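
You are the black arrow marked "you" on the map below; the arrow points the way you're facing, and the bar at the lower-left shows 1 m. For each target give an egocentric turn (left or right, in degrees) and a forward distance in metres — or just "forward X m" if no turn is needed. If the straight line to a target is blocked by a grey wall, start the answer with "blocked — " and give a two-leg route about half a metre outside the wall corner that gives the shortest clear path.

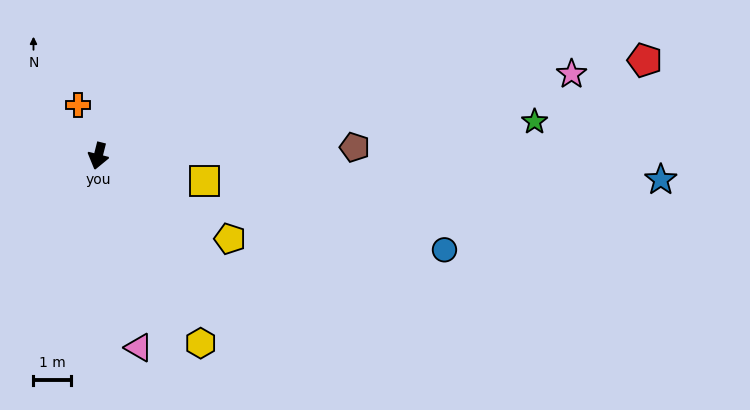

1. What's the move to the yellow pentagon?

turn left 72°, forward 4.2 m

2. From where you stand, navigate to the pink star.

turn left 114°, forward 12.9 m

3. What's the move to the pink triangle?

turn left 26°, forward 5.3 m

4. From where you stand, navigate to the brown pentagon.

turn left 106°, forward 6.9 m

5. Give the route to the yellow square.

turn left 91°, forward 2.9 m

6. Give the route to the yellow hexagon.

turn left 43°, forward 5.7 m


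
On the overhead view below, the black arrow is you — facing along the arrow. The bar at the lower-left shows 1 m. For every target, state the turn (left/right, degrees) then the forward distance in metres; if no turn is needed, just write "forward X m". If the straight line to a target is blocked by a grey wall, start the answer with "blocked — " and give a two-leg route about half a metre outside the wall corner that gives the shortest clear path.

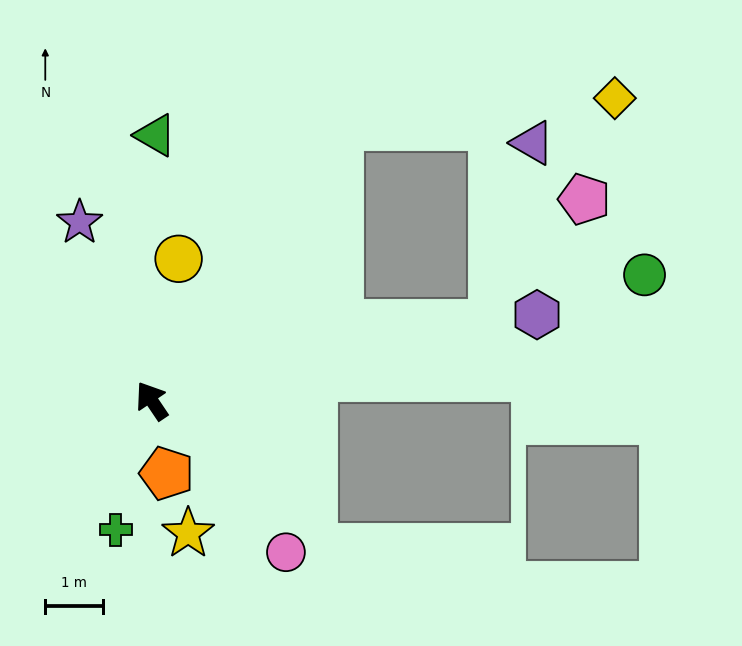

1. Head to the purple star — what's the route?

turn right 12°, forward 3.3 m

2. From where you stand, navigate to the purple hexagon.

turn right 111°, forward 6.9 m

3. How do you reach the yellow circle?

turn right 45°, forward 2.5 m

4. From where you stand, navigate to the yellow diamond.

blocked — turn right 68°, forward 5.8 m, then turn right 50°, forward 4.8 m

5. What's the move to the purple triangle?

blocked — turn right 111°, forward 6.1 m, then turn left 65°, forward 3.2 m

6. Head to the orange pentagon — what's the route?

turn left 158°, forward 1.3 m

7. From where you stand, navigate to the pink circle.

turn right 172°, forward 3.5 m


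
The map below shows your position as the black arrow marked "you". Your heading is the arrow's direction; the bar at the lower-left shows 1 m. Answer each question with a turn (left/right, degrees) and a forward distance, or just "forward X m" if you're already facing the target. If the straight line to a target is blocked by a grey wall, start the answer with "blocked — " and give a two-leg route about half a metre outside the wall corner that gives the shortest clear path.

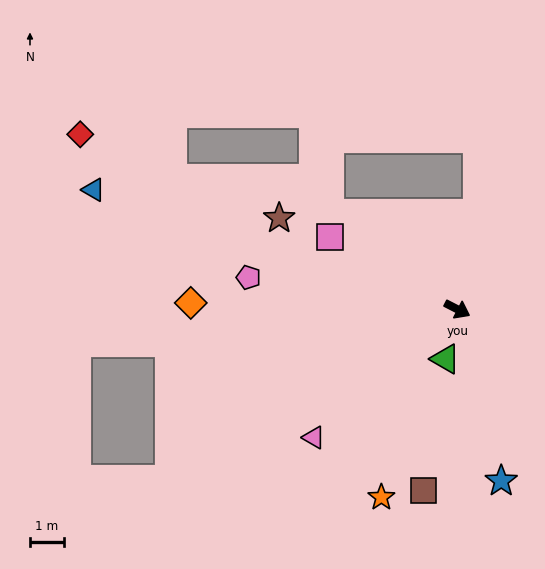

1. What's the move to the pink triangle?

turn right 111°, forward 5.7 m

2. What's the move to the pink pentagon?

turn right 162°, forward 6.2 m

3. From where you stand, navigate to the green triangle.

turn right 76°, forward 1.5 m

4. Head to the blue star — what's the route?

turn right 49°, forward 5.2 m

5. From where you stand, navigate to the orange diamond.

turn right 154°, forward 7.8 m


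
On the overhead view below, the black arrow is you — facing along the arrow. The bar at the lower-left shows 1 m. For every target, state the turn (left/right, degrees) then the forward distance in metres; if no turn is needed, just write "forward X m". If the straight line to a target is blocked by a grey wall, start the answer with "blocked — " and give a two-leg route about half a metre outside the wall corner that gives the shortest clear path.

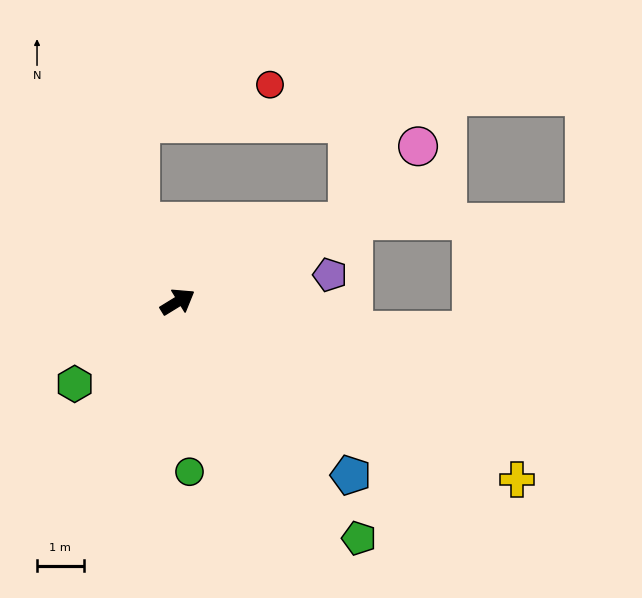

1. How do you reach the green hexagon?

turn right 173°, forward 2.8 m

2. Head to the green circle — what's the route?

turn right 118°, forward 3.7 m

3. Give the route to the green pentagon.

turn right 84°, forward 6.4 m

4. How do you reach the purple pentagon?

turn right 22°, forward 3.3 m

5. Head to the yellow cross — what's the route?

turn right 59°, forward 8.2 m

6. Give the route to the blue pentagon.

turn right 77°, forward 5.3 m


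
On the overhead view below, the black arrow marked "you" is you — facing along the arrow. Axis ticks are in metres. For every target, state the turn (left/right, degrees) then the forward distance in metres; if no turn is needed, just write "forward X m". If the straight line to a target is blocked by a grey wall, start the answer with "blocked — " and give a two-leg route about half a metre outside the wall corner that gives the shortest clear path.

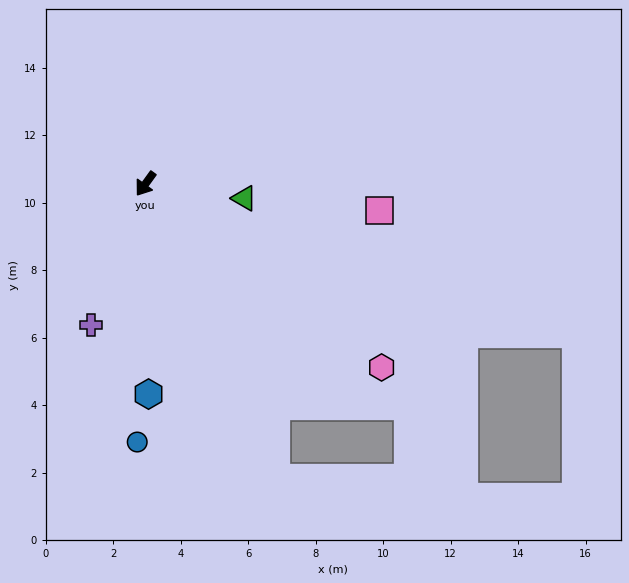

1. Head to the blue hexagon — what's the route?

turn left 37°, forward 6.2 m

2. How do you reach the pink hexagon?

turn left 88°, forward 8.9 m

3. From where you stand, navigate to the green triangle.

turn left 118°, forward 3.0 m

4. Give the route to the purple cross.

turn left 15°, forward 4.5 m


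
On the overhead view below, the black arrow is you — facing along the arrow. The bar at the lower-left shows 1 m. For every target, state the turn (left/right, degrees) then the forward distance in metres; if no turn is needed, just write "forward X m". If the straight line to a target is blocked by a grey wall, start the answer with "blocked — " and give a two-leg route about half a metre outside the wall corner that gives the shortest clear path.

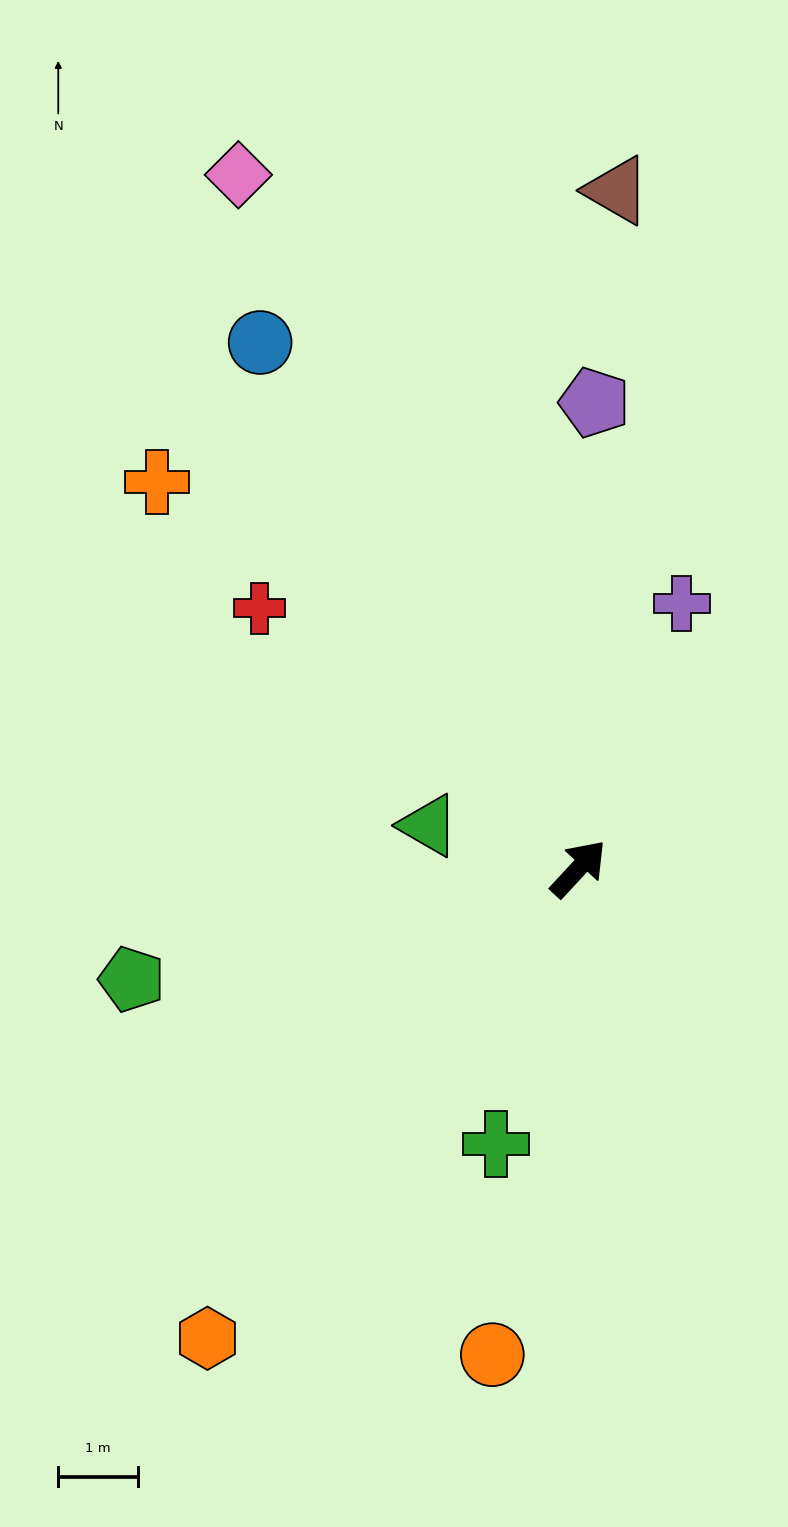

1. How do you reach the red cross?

turn left 94°, forward 5.2 m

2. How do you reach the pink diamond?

turn left 69°, forward 9.7 m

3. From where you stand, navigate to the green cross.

turn right 154°, forward 3.6 m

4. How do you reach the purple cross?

turn left 21°, forward 3.6 m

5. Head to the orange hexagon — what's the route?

turn right 176°, forward 7.5 m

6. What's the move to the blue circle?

turn left 74°, forward 7.7 m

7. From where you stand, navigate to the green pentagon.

turn left 147°, forward 5.8 m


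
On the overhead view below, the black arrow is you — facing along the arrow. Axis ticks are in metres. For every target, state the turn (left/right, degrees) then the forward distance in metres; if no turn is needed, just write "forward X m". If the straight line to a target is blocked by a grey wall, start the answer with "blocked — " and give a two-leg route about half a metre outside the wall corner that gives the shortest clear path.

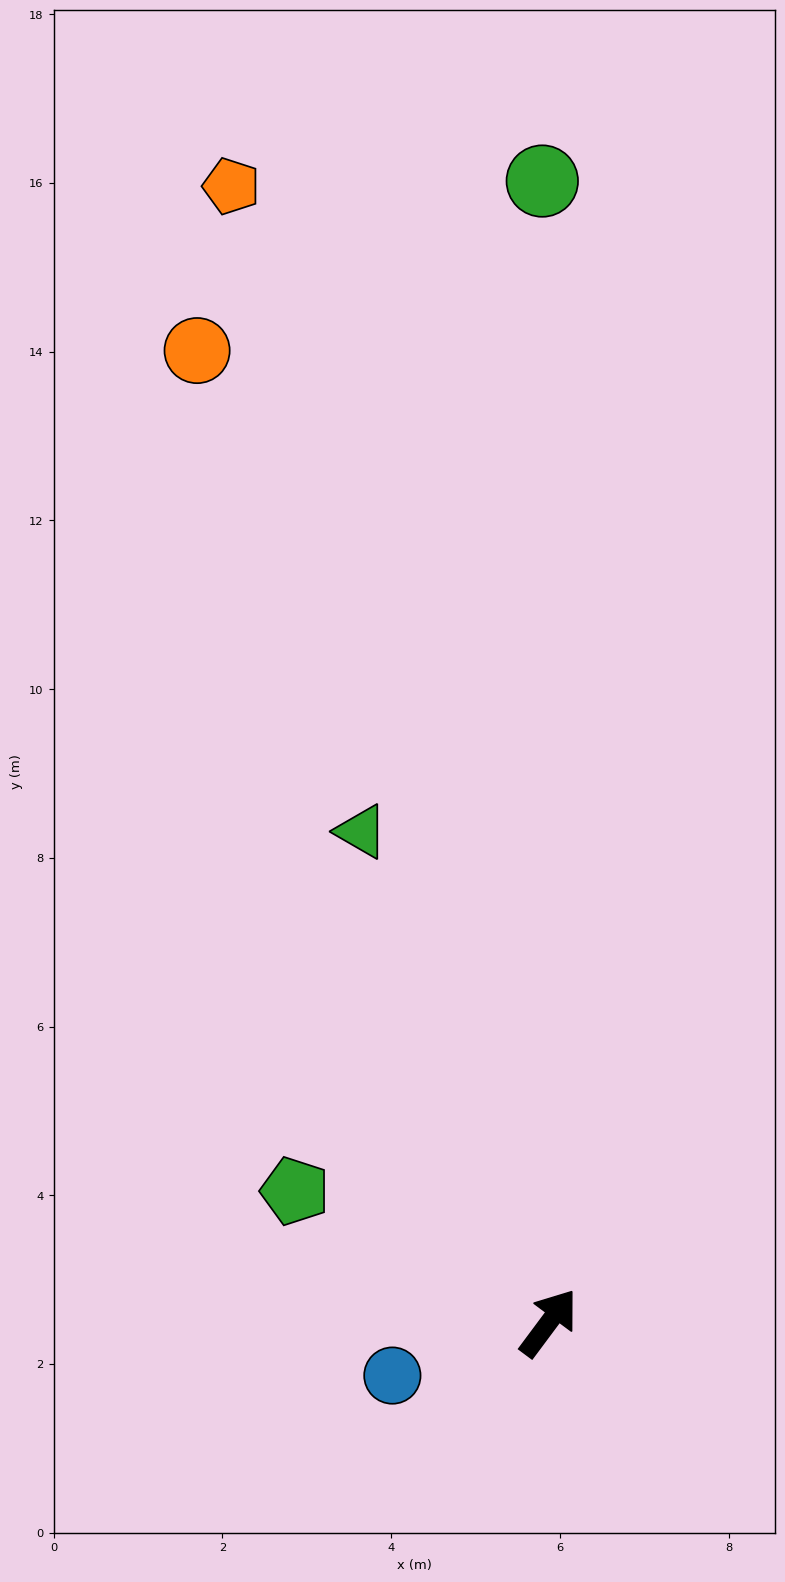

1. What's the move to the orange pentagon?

turn left 52°, forward 14.0 m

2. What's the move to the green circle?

turn left 37°, forward 13.5 m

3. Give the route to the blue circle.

turn left 145°, forward 2.0 m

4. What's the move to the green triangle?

turn left 58°, forward 6.2 m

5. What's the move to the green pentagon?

turn left 99°, forward 3.4 m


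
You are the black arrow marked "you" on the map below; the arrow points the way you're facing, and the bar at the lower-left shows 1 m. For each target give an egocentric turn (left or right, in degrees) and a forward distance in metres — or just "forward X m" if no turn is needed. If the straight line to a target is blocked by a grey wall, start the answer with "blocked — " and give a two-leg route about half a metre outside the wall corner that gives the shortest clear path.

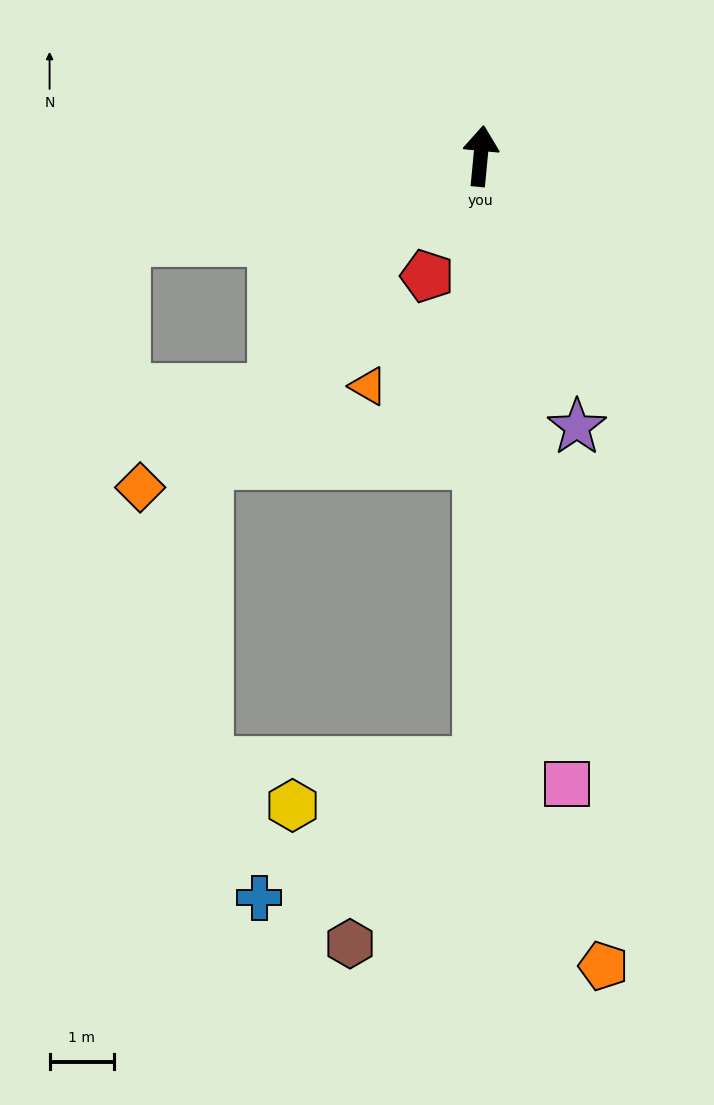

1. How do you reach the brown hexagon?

blocked — turn right 175°, forward 9.5 m, then turn right 35°, forward 3.5 m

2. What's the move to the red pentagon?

turn left 161°, forward 2.1 m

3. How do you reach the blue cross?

blocked — turn right 175°, forward 9.5 m, then turn right 58°, forward 4.0 m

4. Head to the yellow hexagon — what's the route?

blocked — turn right 175°, forward 9.5 m, then turn right 77°, forward 3.0 m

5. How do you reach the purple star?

turn right 155°, forward 4.5 m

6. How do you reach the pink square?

turn right 167°, forward 9.9 m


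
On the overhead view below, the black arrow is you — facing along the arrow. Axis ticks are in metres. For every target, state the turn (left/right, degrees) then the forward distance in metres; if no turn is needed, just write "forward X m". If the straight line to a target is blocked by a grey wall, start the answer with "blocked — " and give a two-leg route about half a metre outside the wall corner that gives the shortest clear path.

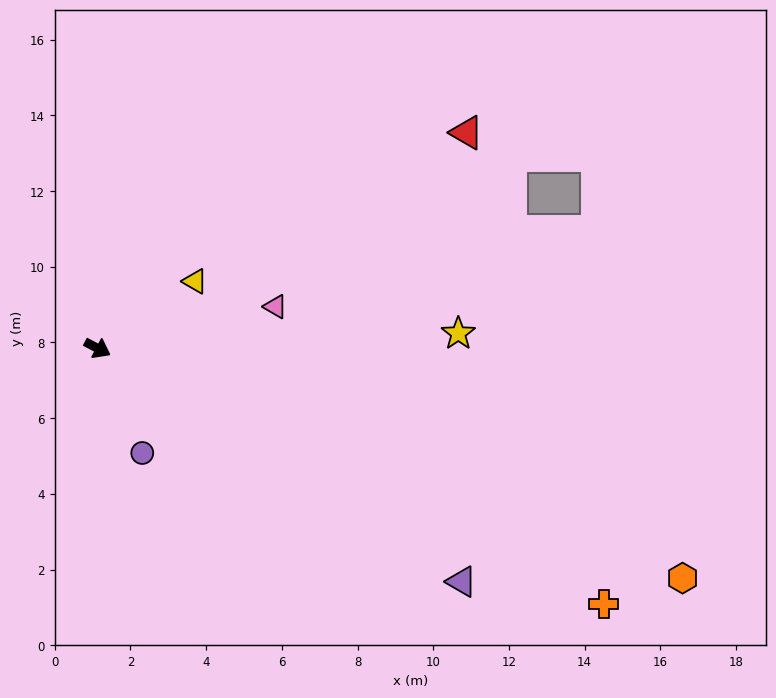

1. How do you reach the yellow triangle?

turn left 62°, forward 3.1 m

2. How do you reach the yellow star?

turn left 30°, forward 9.5 m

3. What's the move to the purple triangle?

turn right 5°, forward 11.4 m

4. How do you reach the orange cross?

forward 15.0 m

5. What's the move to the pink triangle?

turn left 41°, forward 4.8 m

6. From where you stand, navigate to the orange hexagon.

turn left 6°, forward 16.6 m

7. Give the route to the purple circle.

turn right 39°, forward 3.0 m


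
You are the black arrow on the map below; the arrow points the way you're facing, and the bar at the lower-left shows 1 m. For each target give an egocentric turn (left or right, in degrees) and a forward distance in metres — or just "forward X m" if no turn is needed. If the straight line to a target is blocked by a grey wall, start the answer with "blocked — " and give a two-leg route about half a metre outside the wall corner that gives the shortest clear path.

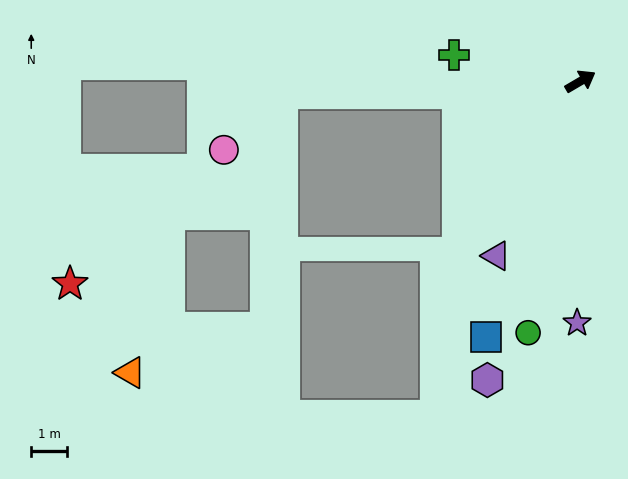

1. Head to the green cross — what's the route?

turn left 138°, forward 3.6 m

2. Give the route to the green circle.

turn right 132°, forward 7.1 m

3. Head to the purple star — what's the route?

turn right 121°, forward 6.7 m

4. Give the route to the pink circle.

blocked — turn left 152°, forward 8.2 m, then turn left 41°, forward 2.3 m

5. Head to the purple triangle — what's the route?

turn right 146°, forward 5.4 m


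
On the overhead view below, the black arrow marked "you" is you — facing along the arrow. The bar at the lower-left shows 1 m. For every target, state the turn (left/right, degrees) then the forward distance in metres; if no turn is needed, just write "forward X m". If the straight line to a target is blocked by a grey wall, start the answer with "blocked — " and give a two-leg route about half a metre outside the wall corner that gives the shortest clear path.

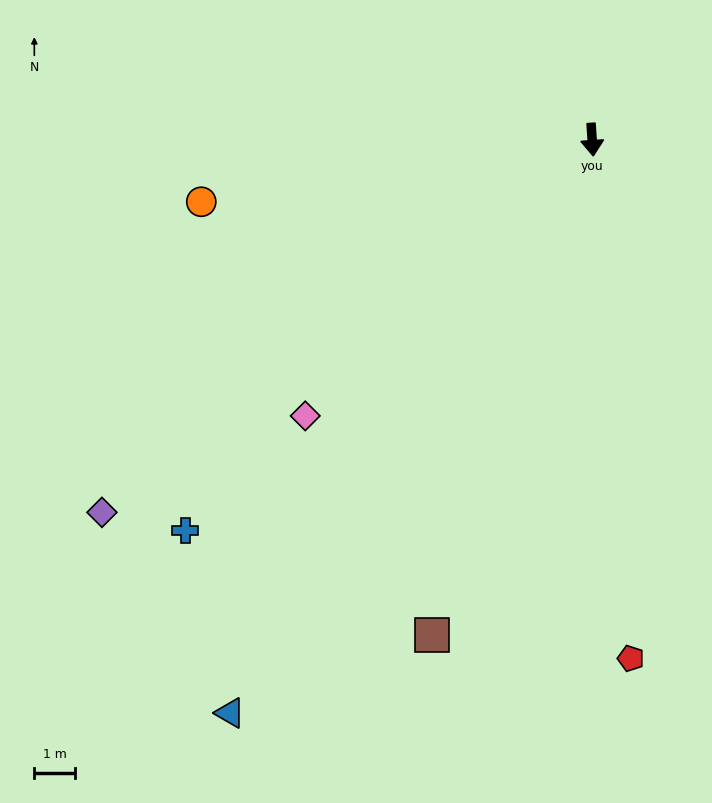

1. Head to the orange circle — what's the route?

turn right 85°, forward 9.7 m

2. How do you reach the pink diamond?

turn right 50°, forward 9.8 m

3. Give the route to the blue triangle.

turn right 36°, forward 16.7 m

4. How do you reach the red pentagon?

forward 12.8 m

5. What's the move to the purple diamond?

turn right 57°, forward 15.2 m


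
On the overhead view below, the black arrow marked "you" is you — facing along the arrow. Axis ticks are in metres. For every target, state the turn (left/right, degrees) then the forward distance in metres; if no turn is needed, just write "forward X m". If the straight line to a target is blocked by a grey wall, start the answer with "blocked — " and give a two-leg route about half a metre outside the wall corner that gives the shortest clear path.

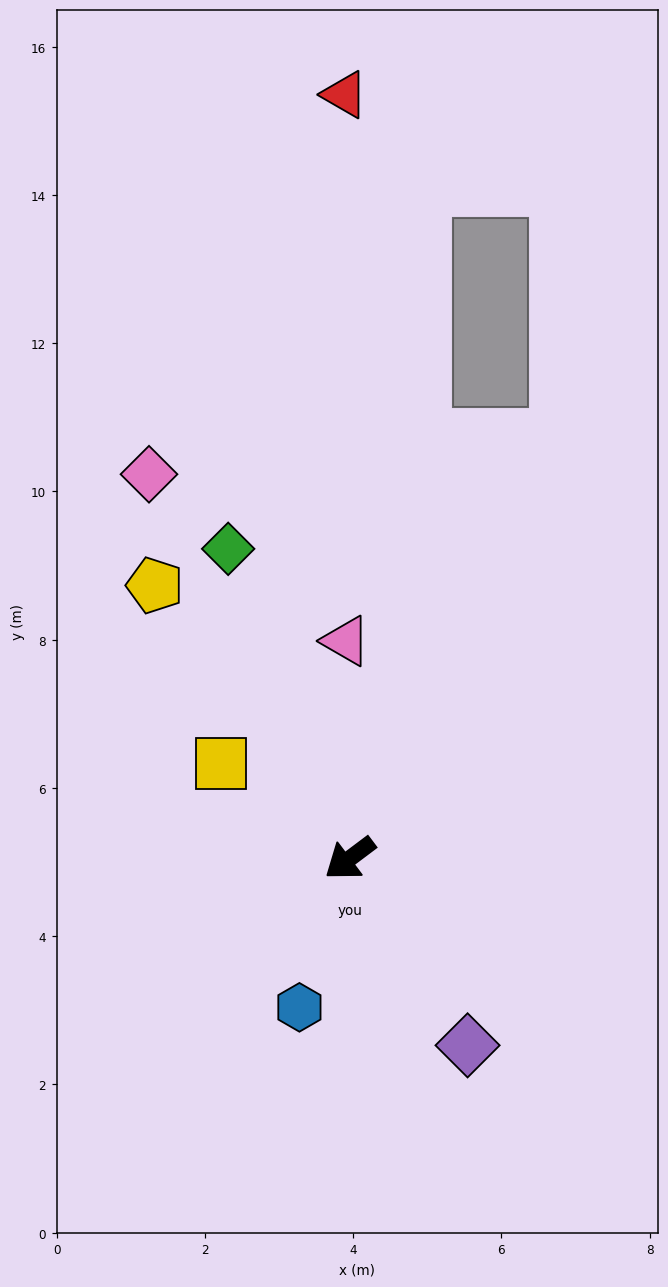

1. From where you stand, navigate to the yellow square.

turn right 73°, forward 2.2 m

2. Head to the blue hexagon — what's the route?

turn left 34°, forward 2.1 m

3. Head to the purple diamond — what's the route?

turn left 85°, forward 3.0 m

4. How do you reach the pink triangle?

turn right 126°, forward 2.9 m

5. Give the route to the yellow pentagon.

turn right 91°, forward 4.5 m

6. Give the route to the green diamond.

turn right 105°, forward 4.5 m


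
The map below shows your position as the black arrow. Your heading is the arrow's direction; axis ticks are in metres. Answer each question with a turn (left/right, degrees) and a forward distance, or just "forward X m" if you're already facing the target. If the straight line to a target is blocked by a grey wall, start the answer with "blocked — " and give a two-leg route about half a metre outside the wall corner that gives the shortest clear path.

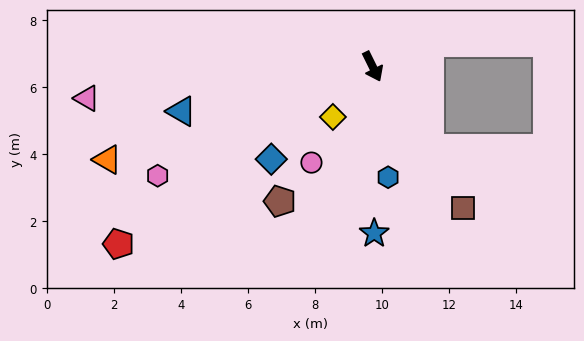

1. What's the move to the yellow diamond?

turn right 64°, forward 1.9 m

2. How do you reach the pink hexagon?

turn right 89°, forward 7.2 m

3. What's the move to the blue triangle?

turn right 103°, forward 5.9 m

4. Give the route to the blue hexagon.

turn right 18°, forward 3.3 m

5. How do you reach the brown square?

turn left 6°, forward 5.0 m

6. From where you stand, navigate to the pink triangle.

turn right 110°, forward 8.6 m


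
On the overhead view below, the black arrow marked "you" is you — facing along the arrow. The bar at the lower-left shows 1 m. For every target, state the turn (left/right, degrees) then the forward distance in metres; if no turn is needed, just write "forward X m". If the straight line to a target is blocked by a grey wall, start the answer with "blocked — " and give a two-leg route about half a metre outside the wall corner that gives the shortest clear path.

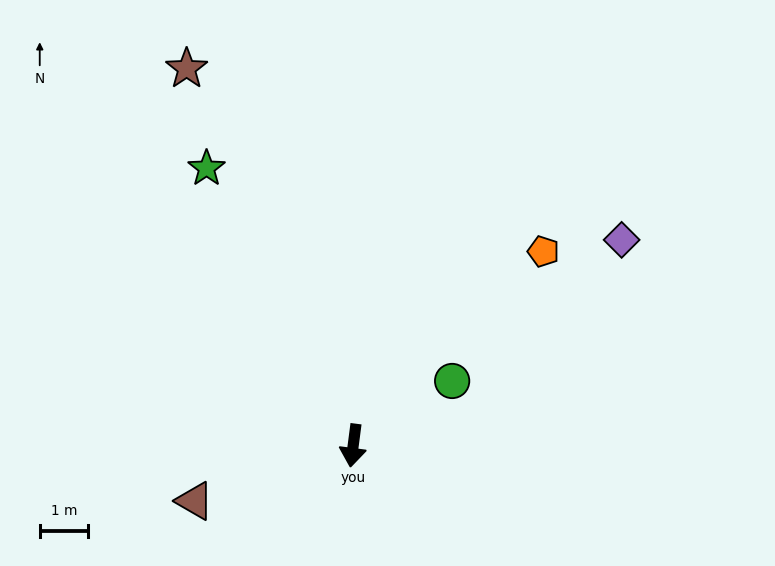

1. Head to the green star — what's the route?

turn right 145°, forward 6.5 m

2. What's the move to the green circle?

turn left 131°, forward 2.5 m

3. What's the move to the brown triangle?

turn right 63°, forward 3.5 m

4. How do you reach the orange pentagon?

turn left 143°, forward 5.7 m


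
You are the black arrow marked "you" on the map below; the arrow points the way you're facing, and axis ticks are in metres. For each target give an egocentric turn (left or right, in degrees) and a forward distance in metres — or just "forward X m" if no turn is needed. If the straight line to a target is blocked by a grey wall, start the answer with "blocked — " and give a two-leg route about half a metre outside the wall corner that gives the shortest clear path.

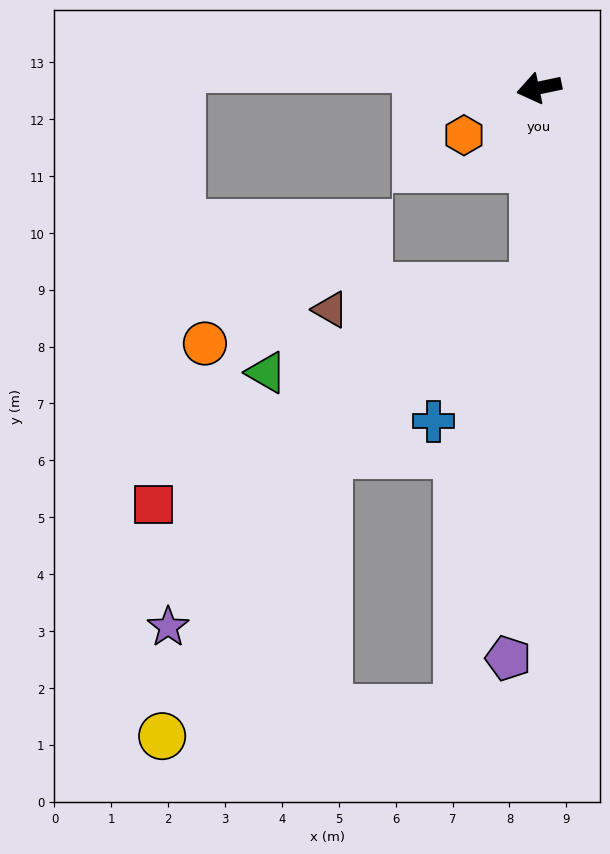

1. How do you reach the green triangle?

blocked — turn left 77°, forward 3.5 m, then turn right 71°, forward 4.9 m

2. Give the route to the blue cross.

blocked — turn left 77°, forward 3.5 m, then turn right 35°, forward 3.0 m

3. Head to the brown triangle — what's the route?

blocked — turn left 77°, forward 3.5 m, then turn right 82°, forward 3.6 m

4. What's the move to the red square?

blocked — turn left 77°, forward 3.5 m, then turn right 59°, forward 7.7 m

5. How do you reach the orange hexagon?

turn left 20°, forward 1.6 m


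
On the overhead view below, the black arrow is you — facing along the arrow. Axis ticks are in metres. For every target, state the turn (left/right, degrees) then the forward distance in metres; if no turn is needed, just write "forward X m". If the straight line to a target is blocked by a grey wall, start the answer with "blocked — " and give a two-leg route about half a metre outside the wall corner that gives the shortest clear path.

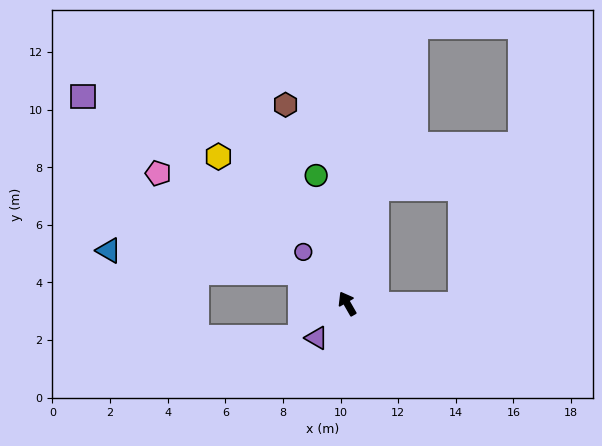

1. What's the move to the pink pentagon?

turn left 26°, forward 8.0 m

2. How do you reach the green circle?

turn right 16°, forward 4.6 m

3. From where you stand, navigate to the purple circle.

turn left 11°, forward 2.4 m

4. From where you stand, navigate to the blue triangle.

blocked — turn left 27°, forward 1.9 m, then turn left 26°, forward 6.7 m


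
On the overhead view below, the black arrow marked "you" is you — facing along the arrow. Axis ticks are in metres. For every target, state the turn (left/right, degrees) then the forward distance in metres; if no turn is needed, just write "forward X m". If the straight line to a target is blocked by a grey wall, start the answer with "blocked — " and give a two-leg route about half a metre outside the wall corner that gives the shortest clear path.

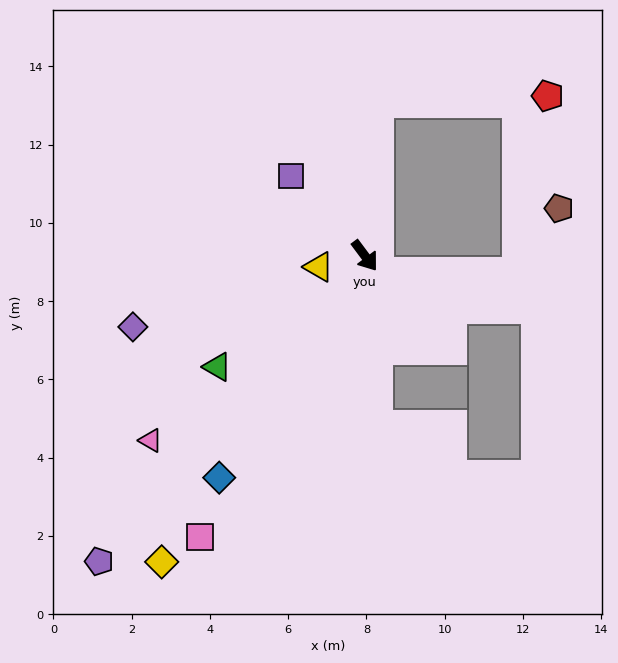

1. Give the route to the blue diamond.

turn right 70°, forward 6.8 m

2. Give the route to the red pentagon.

blocked — turn left 138°, forward 4.0 m, then turn right 83°, forward 4.3 m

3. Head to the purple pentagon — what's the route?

turn right 78°, forward 10.4 m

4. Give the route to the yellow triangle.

turn right 113°, forward 1.2 m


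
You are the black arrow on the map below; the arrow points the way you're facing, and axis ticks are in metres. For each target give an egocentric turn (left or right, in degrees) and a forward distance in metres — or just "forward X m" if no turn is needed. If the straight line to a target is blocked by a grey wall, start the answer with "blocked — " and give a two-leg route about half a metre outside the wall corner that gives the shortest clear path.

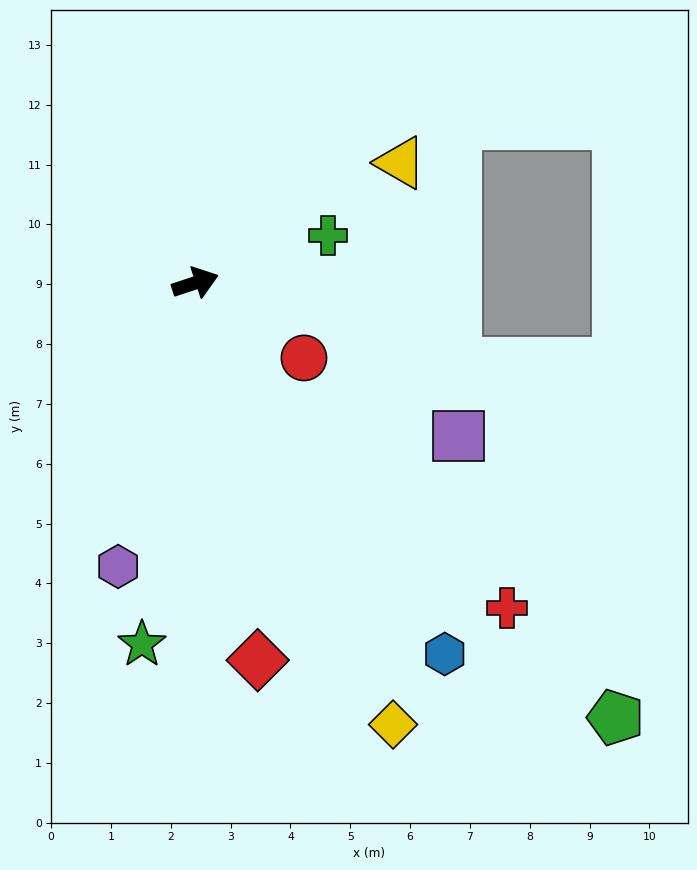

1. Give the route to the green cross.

forward 2.4 m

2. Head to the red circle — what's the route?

turn right 53°, forward 2.2 m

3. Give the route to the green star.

turn right 117°, forward 6.1 m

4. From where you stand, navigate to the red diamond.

turn right 99°, forward 6.4 m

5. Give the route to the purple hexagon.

turn right 123°, forward 4.9 m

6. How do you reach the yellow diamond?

turn right 84°, forward 8.1 m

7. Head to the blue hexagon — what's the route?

turn right 74°, forward 7.5 m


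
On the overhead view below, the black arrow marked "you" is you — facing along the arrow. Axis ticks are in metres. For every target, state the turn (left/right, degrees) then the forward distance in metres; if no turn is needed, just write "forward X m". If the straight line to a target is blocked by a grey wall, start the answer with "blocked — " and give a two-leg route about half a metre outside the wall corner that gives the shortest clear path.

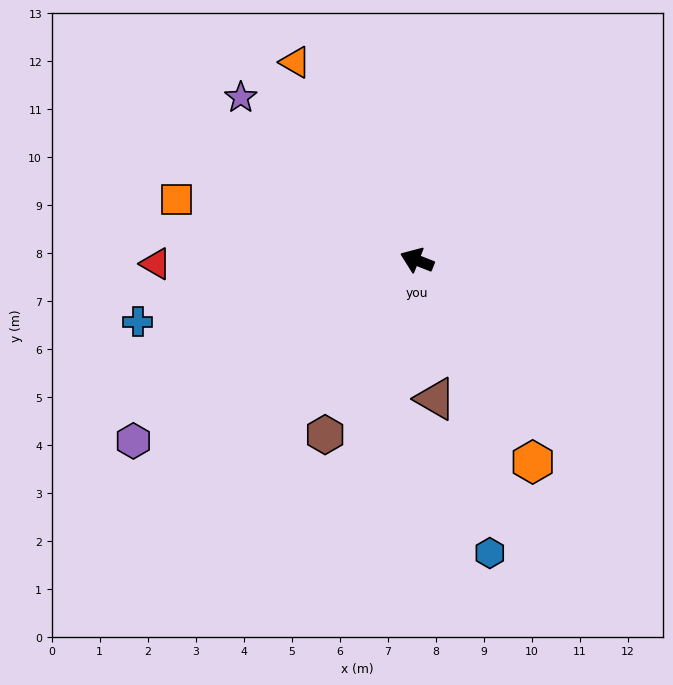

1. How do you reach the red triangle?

turn left 22°, forward 5.4 m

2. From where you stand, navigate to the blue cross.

turn left 34°, forward 6.0 m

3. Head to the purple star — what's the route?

turn right 21°, forward 5.0 m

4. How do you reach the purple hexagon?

turn left 54°, forward 7.0 m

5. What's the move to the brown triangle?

turn left 119°, forward 2.9 m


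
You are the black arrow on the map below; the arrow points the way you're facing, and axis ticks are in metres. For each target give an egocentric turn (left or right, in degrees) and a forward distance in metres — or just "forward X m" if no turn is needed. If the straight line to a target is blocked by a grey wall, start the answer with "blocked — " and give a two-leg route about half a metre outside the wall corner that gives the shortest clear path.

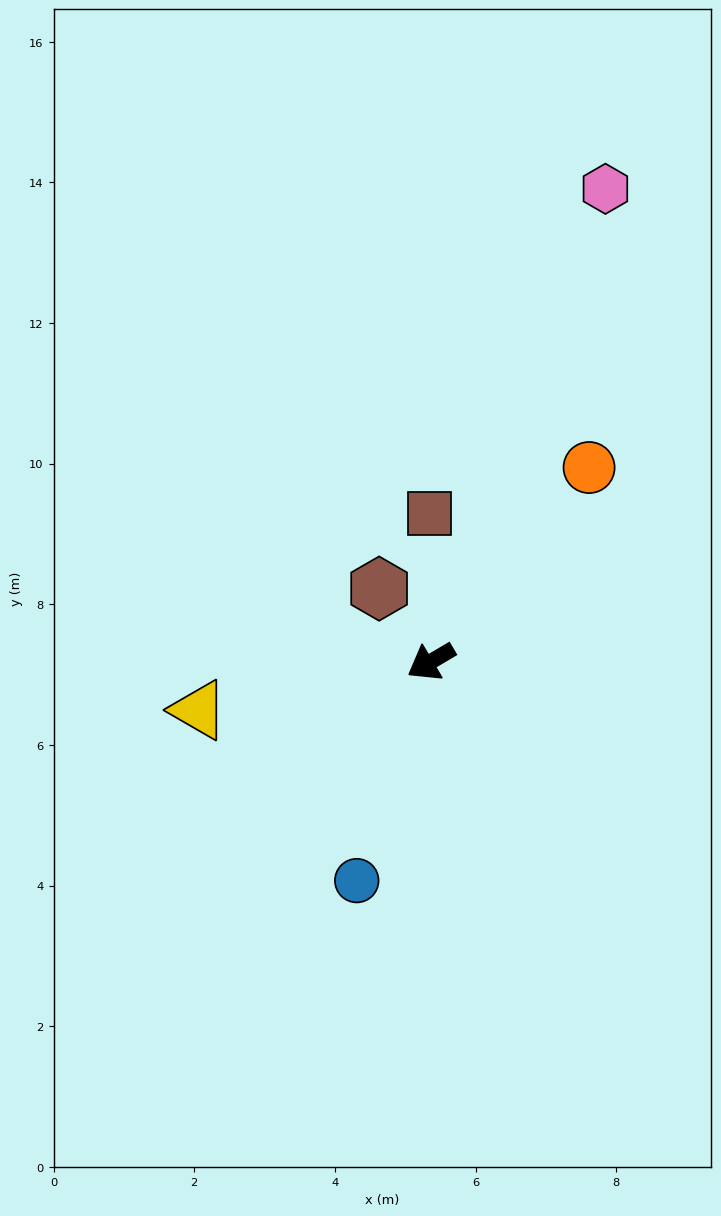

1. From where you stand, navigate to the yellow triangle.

turn right 19°, forward 3.4 m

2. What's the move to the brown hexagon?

turn right 85°, forward 1.3 m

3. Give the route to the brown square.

turn right 120°, forward 2.1 m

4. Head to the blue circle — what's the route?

turn left 41°, forward 3.3 m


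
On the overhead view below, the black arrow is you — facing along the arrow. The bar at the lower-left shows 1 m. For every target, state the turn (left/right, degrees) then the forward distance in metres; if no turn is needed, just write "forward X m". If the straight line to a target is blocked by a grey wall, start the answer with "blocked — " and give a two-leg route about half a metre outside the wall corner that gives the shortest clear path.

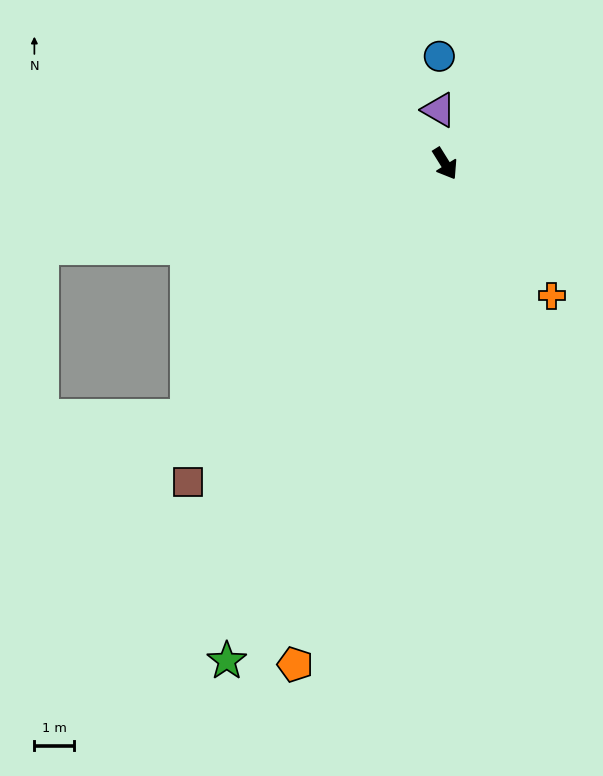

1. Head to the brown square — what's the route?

turn right 71°, forward 10.2 m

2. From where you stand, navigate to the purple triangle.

turn left 155°, forward 1.4 m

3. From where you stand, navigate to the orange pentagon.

turn right 49°, forward 13.1 m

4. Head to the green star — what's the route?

turn right 56°, forward 13.6 m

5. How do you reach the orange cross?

turn left 7°, forward 4.2 m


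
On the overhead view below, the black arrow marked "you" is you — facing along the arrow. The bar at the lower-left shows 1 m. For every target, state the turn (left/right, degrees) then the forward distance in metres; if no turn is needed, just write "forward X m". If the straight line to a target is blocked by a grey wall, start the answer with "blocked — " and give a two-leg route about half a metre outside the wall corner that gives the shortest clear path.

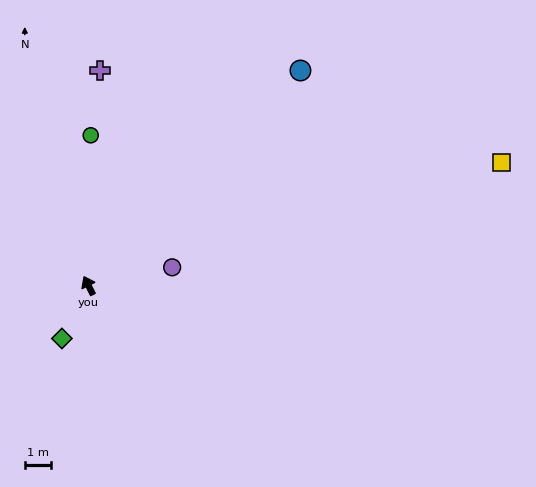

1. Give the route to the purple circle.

turn right 104°, forward 3.3 m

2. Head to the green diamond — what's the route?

turn left 127°, forward 2.3 m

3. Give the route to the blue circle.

turn right 71°, forward 11.6 m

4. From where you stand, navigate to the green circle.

turn right 27°, forward 5.8 m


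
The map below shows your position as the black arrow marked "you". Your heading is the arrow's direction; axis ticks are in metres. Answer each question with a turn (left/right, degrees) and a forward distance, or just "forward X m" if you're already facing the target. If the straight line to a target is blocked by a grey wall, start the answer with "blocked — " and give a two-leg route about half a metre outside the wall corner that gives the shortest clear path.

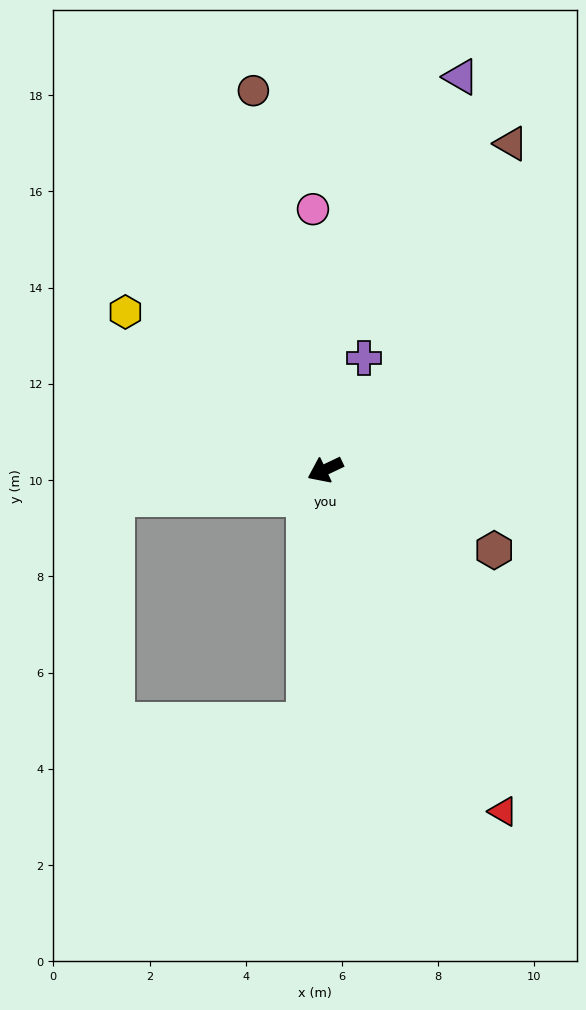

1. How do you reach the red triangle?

turn left 92°, forward 8.0 m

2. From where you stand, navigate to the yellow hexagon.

turn right 64°, forward 5.3 m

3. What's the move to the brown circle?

turn right 105°, forward 8.0 m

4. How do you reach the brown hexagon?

turn left 129°, forward 3.9 m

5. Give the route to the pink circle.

turn right 113°, forward 5.4 m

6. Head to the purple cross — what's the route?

turn right 135°, forward 2.5 m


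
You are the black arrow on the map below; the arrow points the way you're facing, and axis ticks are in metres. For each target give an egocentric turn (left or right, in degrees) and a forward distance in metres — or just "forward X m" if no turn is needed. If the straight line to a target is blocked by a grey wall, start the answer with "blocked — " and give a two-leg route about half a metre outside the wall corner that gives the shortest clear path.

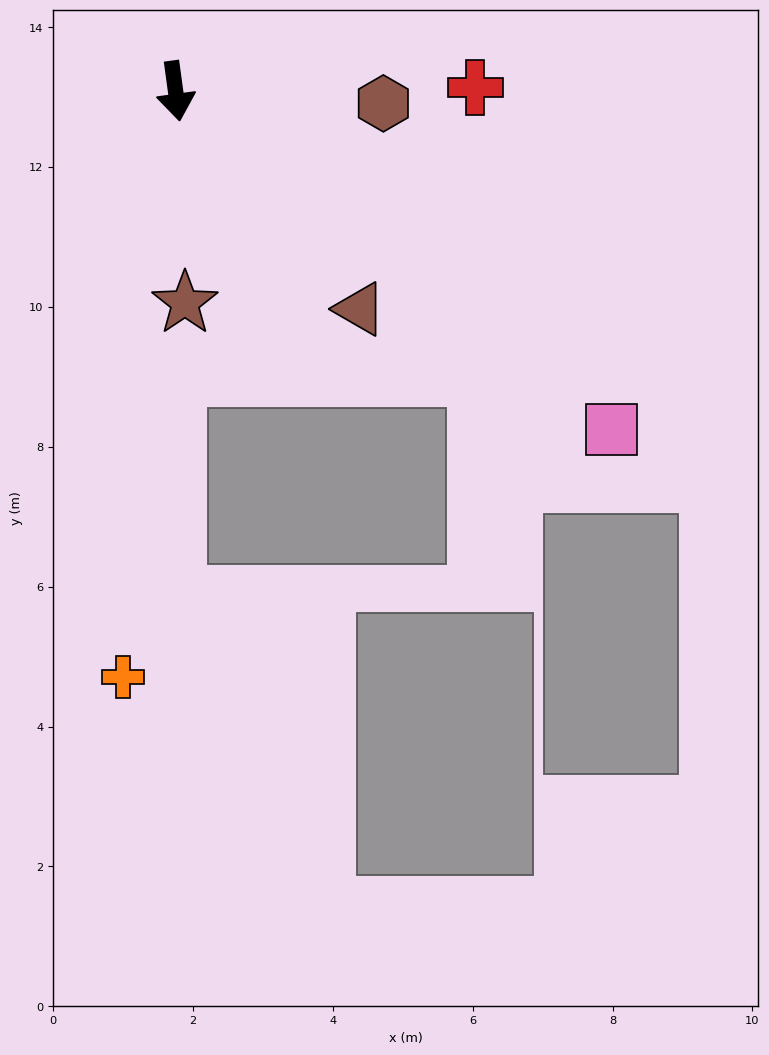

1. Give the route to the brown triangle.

turn left 32°, forward 4.1 m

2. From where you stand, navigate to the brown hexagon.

turn left 79°, forward 3.0 m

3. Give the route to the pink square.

turn left 44°, forward 7.9 m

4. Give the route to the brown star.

turn right 5°, forward 3.0 m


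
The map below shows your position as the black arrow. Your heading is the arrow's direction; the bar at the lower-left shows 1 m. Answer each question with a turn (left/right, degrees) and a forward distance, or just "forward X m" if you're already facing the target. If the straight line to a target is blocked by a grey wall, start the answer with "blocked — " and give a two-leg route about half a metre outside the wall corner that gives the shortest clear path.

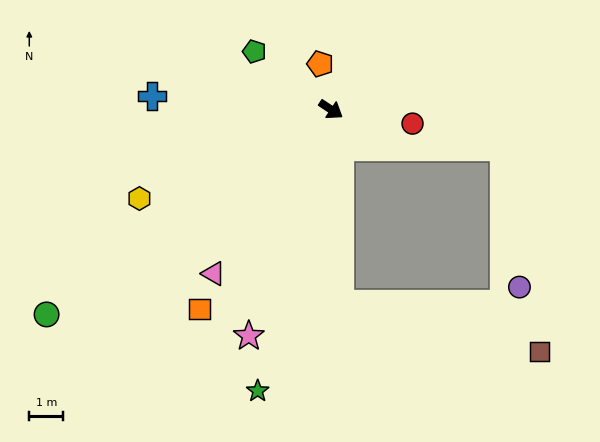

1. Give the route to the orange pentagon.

turn left 137°, forward 1.4 m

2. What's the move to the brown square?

blocked — turn right 54°, forward 5.7 m, then turn left 74°, forward 6.0 m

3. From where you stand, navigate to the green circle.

turn right 111°, forward 10.3 m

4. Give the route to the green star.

turn right 71°, forward 8.6 m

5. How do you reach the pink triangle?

turn right 92°, forward 5.9 m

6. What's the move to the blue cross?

turn right 151°, forward 5.3 m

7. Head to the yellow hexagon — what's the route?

turn right 121°, forward 6.2 m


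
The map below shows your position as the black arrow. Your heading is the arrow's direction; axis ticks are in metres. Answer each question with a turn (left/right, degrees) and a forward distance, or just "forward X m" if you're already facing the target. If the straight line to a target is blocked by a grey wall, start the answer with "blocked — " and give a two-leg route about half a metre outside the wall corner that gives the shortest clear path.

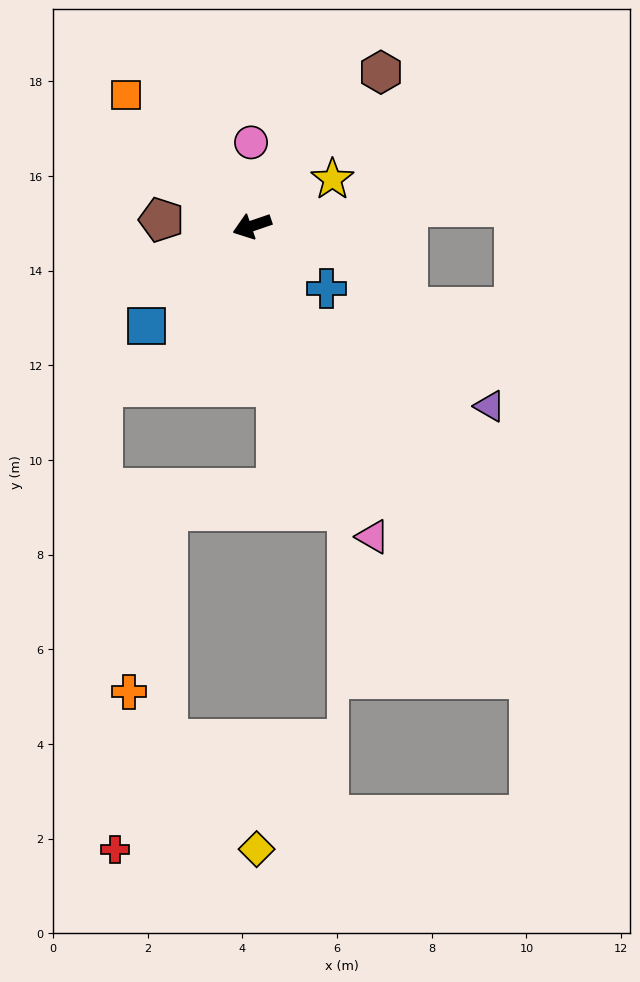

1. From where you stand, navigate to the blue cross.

turn left 121°, forward 2.1 m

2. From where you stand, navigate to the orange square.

turn right 65°, forward 3.8 m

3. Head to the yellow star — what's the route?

turn right 169°, forward 2.0 m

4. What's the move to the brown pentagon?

turn right 23°, forward 1.9 m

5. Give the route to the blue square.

turn left 25°, forward 3.1 m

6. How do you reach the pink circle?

turn right 108°, forward 1.8 m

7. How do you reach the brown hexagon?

turn right 149°, forward 4.2 m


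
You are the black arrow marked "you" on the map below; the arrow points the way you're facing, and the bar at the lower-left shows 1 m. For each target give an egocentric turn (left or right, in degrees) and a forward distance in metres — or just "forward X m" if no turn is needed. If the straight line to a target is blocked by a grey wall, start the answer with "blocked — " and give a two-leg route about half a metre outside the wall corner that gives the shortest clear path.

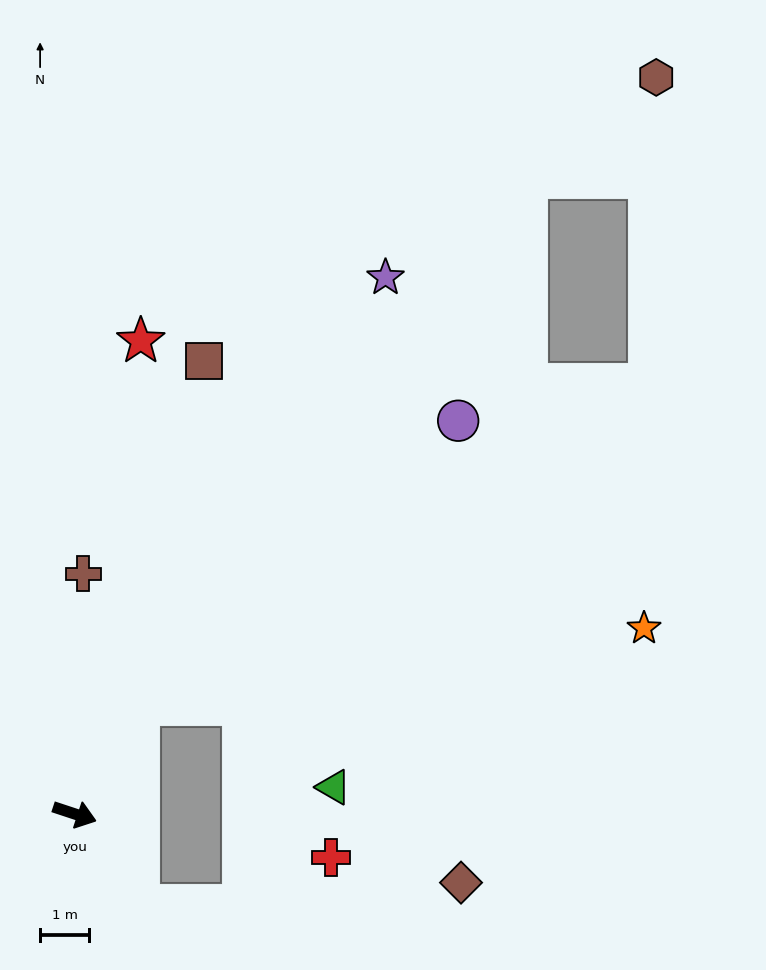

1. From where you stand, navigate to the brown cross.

turn left 106°, forward 4.9 m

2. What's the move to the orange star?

blocked — turn left 78°, forward 2.6 m, then turn right 51°, forward 10.5 m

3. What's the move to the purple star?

turn left 78°, forward 12.7 m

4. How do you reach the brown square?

turn left 92°, forward 9.6 m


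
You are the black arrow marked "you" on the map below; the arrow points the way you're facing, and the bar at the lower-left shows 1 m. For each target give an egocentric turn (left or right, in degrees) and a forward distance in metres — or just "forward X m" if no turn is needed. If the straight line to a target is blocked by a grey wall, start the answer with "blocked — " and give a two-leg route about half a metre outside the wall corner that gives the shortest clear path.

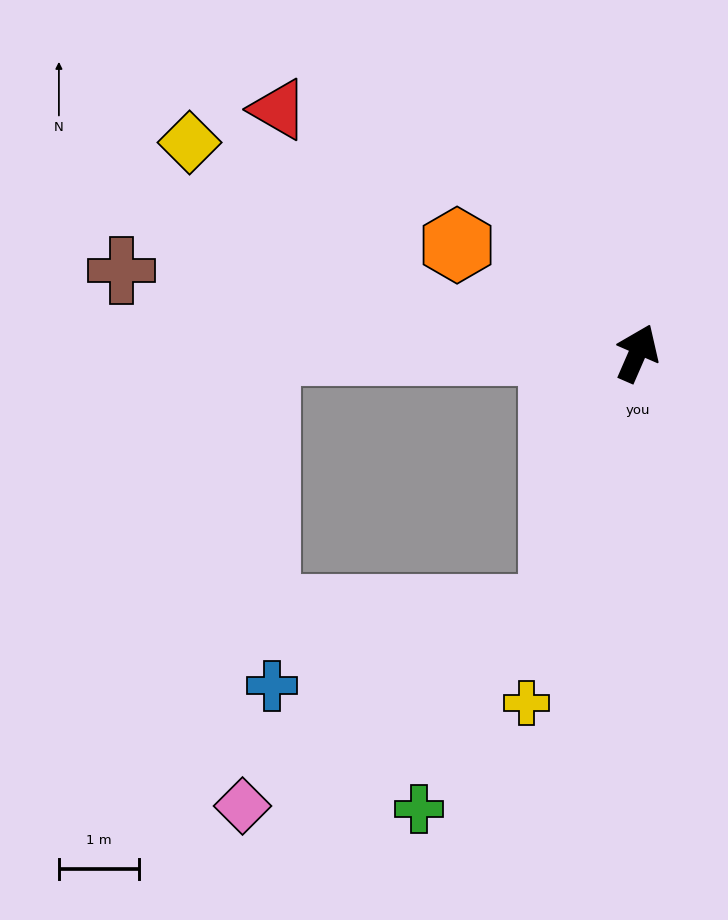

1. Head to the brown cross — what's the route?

turn left 104°, forward 6.5 m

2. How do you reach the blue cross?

blocked — turn right 175°, forward 3.3 m, then turn right 56°, forward 3.6 m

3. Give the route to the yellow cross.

turn right 174°, forward 4.6 m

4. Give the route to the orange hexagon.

turn left 83°, forward 2.6 m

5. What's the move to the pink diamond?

blocked — turn right 175°, forward 3.3 m, then turn right 39°, forward 4.6 m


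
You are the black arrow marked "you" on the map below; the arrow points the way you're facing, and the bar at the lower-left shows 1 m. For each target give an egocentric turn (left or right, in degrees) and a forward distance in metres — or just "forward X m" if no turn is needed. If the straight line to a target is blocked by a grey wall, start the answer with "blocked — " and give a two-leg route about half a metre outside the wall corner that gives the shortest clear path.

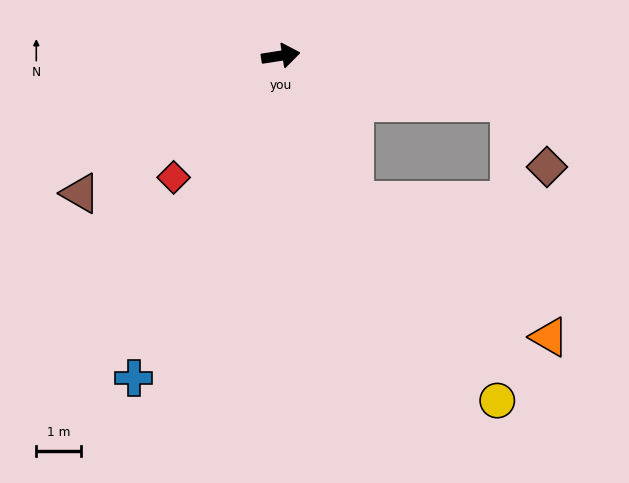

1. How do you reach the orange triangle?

blocked — turn right 72°, forward 3.7 m, then turn left 28°, forward 5.4 m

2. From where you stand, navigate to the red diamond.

turn right 140°, forward 3.7 m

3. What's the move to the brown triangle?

turn right 154°, forward 5.5 m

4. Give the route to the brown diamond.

blocked — turn right 21°, forward 5.3 m, then turn right 47°, forward 1.7 m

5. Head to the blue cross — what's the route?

turn right 123°, forward 8.0 m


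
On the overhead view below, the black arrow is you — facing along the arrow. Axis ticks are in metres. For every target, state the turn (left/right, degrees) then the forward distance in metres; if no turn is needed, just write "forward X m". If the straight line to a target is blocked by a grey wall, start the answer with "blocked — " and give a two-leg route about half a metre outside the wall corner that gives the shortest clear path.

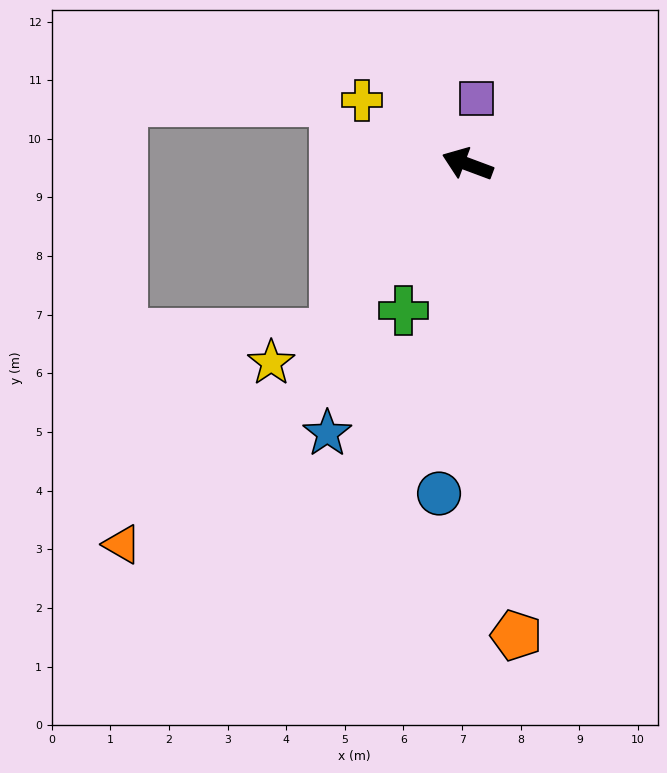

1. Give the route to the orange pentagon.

turn left 116°, forward 8.1 m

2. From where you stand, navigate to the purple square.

turn right 77°, forward 1.1 m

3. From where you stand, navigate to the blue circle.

turn left 106°, forward 5.6 m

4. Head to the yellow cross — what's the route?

turn right 11°, forward 2.1 m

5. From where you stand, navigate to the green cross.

turn left 87°, forward 2.7 m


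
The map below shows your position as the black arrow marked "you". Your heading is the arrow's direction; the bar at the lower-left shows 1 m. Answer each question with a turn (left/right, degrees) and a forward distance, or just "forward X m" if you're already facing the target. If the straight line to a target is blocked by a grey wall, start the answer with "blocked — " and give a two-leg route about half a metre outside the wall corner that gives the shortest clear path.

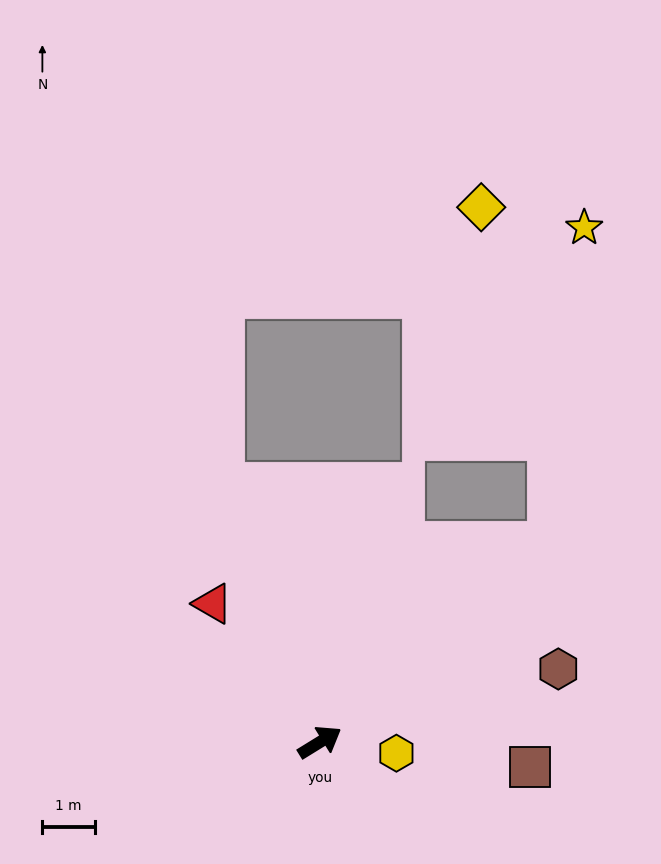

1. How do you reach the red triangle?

turn left 96°, forward 3.3 m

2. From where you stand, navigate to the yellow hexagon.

turn right 40°, forward 1.5 m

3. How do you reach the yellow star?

blocked — turn left 9°, forward 5.8 m, then turn left 43°, forward 6.1 m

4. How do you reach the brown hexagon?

turn right 15°, forward 4.8 m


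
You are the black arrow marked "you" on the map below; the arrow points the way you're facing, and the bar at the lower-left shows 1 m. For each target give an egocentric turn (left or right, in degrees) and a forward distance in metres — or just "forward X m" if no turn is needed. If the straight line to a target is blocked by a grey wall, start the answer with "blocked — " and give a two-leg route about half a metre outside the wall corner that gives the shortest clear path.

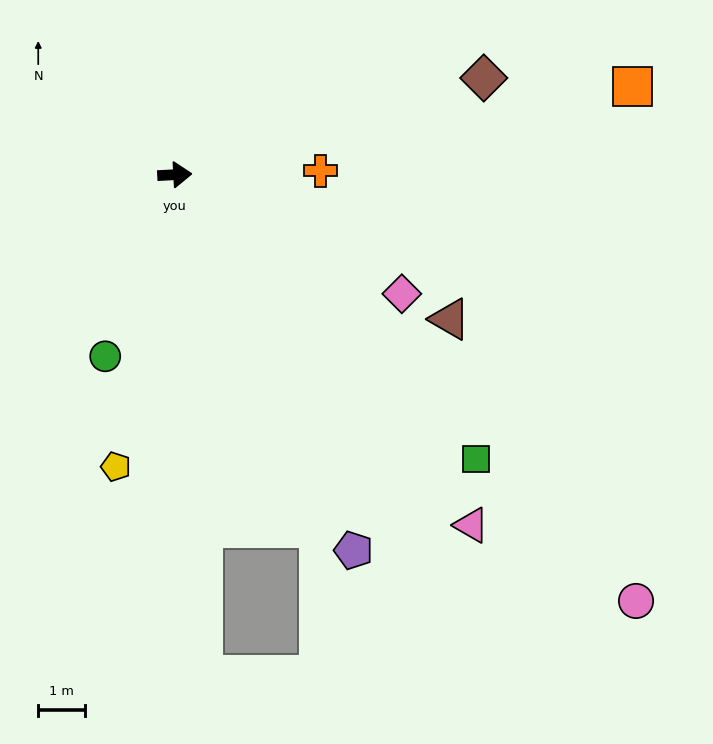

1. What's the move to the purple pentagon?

turn right 68°, forward 8.9 m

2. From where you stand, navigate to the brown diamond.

turn left 14°, forward 7.0 m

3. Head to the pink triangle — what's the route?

turn right 53°, forward 9.9 m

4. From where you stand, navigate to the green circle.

turn right 114°, forward 4.2 m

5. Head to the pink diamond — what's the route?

turn right 31°, forward 5.5 m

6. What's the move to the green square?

turn right 46°, forward 8.9 m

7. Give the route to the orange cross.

forward 3.1 m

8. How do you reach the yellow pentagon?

turn right 104°, forward 6.4 m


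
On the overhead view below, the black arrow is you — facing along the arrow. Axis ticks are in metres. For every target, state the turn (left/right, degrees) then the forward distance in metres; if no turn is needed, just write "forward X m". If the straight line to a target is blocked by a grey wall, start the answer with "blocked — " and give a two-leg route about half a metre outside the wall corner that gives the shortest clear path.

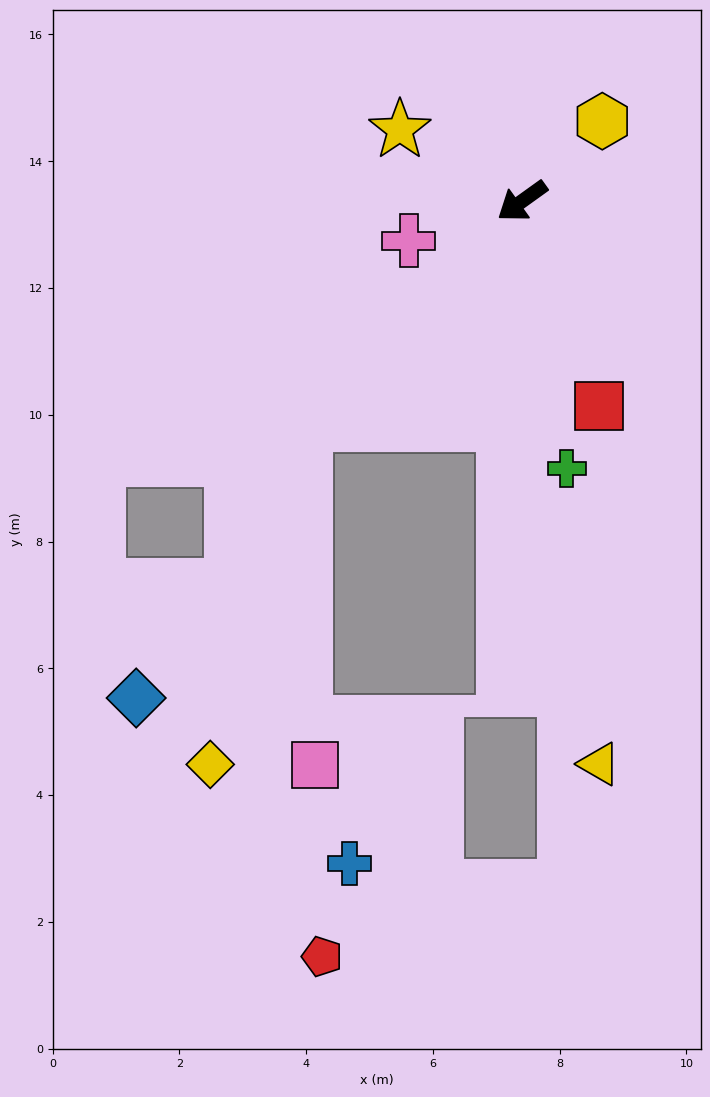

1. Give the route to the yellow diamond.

blocked — turn left 10°, forward 4.9 m, then turn left 29°, forward 5.6 m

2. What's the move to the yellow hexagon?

turn right 171°, forward 1.8 m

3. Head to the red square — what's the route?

turn left 75°, forward 3.5 m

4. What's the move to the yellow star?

turn right 66°, forward 2.2 m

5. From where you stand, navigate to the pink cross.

turn right 16°, forward 1.9 m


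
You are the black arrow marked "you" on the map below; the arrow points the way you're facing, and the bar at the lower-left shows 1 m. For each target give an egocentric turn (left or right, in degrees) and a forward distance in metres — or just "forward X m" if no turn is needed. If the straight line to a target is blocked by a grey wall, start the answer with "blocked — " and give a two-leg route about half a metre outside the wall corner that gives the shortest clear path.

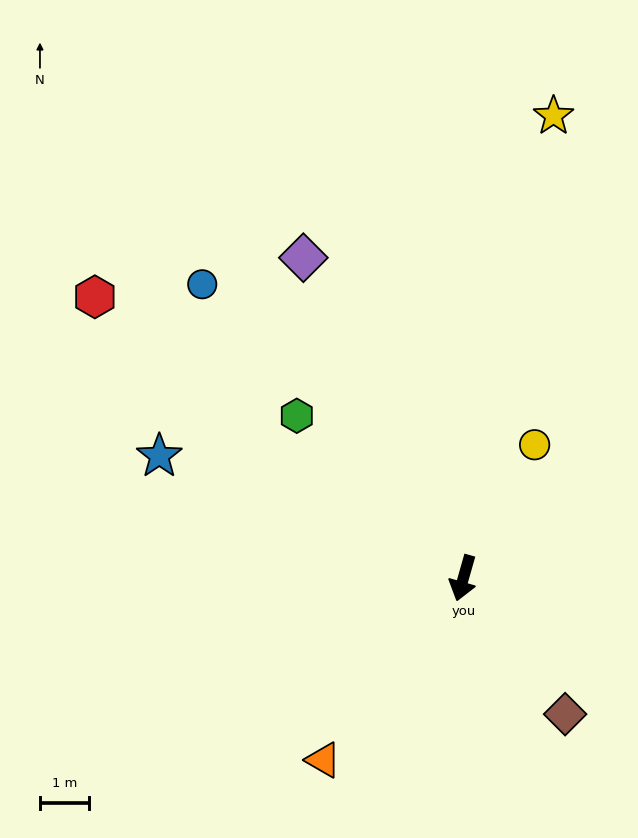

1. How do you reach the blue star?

turn right 96°, forward 6.7 m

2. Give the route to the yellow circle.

turn left 168°, forward 3.1 m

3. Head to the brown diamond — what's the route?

turn left 53°, forward 3.5 m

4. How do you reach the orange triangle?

turn right 22°, forward 4.7 m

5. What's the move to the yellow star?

turn right 175°, forward 9.6 m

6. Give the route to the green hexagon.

turn right 118°, forward 4.7 m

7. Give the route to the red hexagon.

turn right 111°, forward 9.5 m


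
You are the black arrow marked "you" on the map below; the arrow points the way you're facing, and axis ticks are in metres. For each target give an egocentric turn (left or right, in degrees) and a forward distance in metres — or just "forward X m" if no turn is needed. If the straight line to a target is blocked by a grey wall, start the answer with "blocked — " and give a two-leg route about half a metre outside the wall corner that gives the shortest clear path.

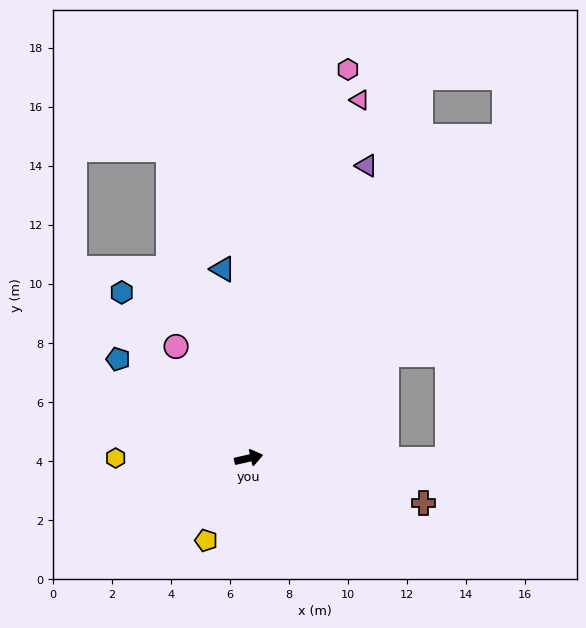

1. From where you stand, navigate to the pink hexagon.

turn left 63°, forward 13.6 m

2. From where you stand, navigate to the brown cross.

turn right 27°, forward 6.1 m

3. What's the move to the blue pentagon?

turn left 130°, forward 5.6 m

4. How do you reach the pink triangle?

turn left 60°, forward 12.7 m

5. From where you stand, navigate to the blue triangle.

turn left 85°, forward 6.5 m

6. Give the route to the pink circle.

turn left 110°, forward 4.5 m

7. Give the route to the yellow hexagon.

turn left 167°, forward 4.5 m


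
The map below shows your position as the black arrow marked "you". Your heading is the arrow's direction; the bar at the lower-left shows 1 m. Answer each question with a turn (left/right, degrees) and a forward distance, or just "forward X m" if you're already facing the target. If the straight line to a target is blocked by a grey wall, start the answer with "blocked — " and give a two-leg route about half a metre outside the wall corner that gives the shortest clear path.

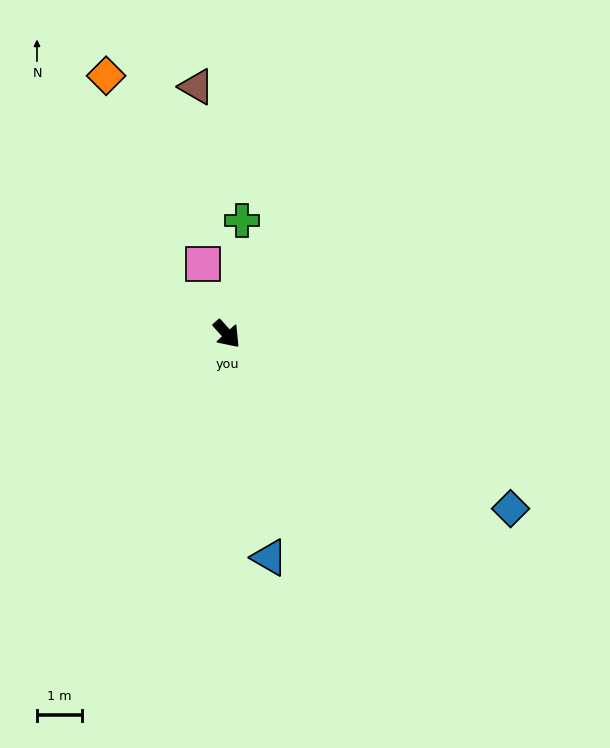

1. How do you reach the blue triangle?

turn right 31°, forward 5.1 m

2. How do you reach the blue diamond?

turn left 16°, forward 7.4 m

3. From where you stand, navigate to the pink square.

turn left 157°, forward 1.7 m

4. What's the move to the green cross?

turn left 130°, forward 2.6 m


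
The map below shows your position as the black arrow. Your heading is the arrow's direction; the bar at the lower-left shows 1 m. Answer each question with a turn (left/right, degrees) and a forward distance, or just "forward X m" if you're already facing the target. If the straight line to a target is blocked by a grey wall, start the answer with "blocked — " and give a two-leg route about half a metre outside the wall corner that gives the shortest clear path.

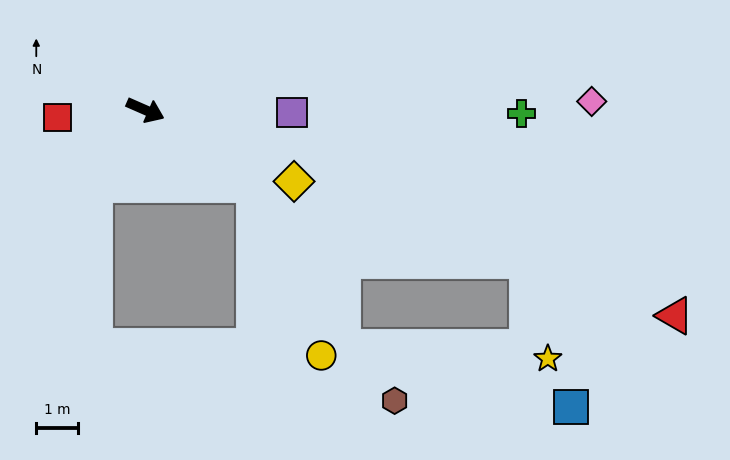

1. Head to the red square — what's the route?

turn right 151°, forward 2.1 m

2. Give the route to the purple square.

turn left 23°, forward 3.5 m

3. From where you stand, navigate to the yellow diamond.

forward 3.9 m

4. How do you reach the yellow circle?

blocked — turn right 11°, forward 3.1 m, then turn right 34°, forward 4.4 m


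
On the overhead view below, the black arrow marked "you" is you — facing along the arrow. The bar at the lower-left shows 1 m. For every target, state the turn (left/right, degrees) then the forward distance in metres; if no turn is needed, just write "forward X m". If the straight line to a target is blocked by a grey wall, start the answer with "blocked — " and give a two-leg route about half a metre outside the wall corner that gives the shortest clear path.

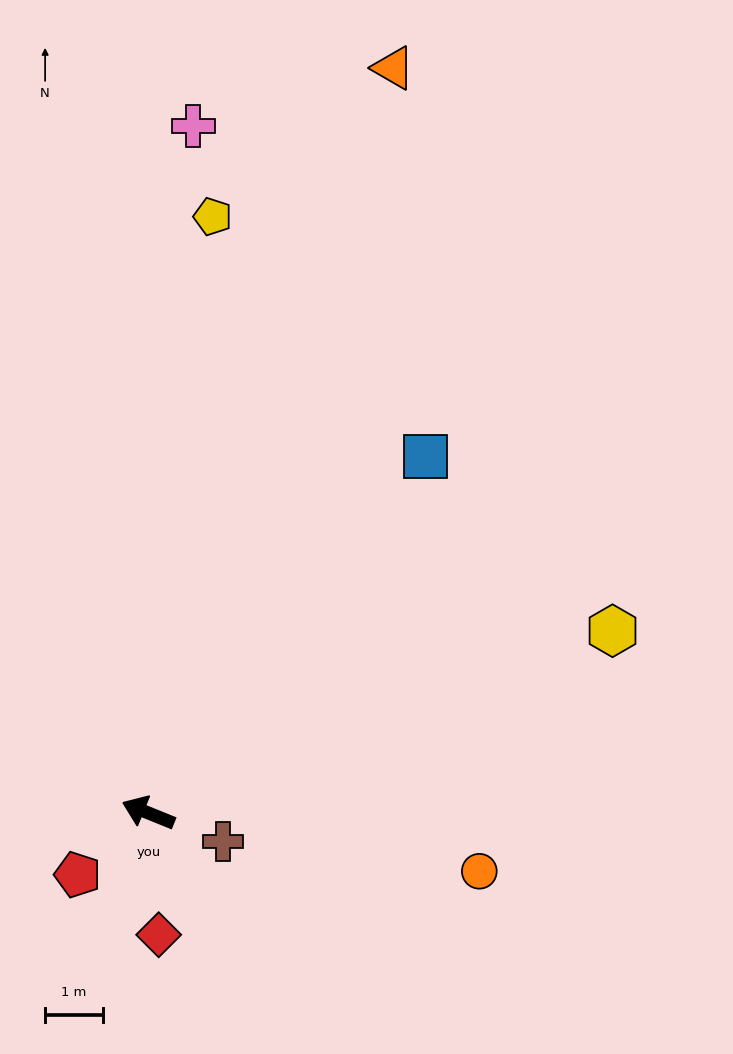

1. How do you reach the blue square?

turn right 106°, forward 7.8 m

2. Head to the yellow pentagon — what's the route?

turn right 74°, forward 10.4 m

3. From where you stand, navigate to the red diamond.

turn left 117°, forward 2.1 m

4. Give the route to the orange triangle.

turn right 86°, forward 13.6 m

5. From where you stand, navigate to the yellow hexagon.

turn right 136°, forward 8.6 m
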